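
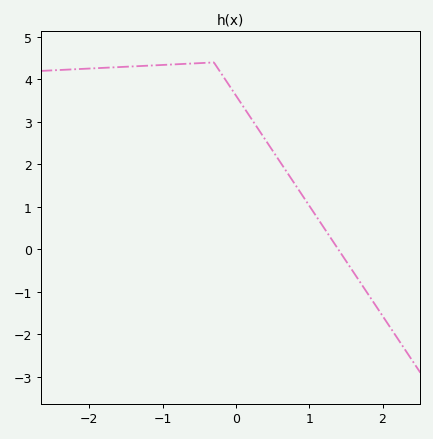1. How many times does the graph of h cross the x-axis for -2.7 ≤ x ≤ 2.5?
1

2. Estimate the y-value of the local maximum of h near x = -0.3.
4.4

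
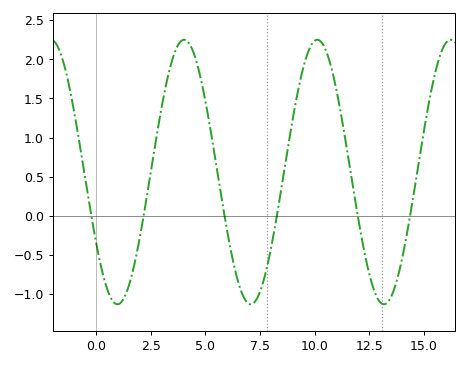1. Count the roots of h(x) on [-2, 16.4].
6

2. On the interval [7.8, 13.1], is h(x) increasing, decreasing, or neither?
neither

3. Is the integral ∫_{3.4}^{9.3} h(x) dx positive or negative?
positive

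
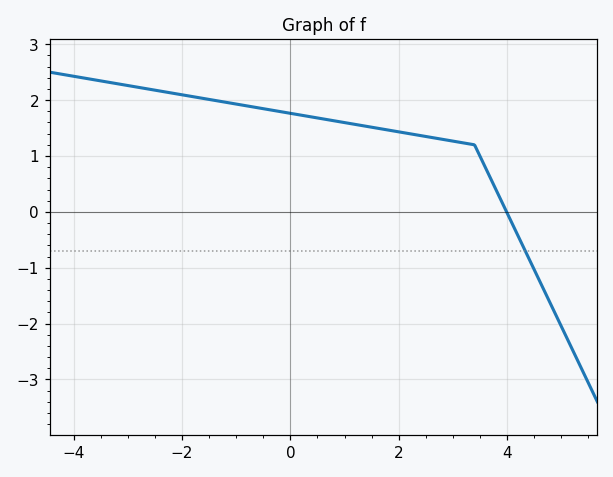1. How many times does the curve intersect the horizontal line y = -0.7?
1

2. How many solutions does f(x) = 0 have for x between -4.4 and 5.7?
1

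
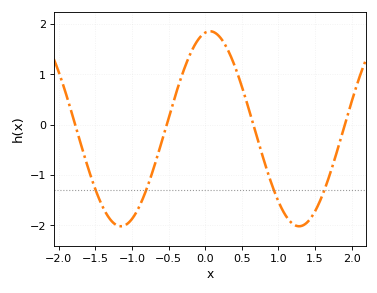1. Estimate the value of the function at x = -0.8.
-1.3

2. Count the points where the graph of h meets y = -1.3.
4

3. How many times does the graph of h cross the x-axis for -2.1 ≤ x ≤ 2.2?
4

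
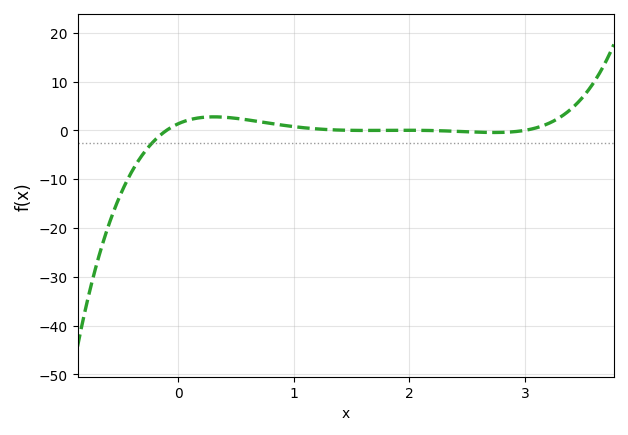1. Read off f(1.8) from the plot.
0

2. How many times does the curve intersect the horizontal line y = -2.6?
1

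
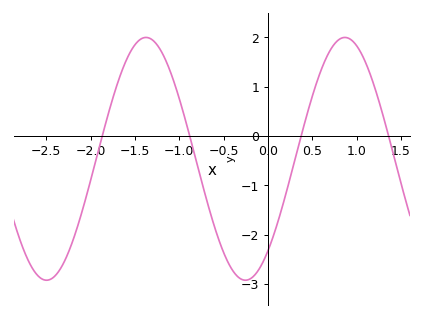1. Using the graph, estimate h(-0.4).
-2.72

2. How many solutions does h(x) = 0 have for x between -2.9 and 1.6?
4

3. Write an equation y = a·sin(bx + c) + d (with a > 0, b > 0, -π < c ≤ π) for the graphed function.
y = 2.46sin(2.8x - 0.86) - 0.46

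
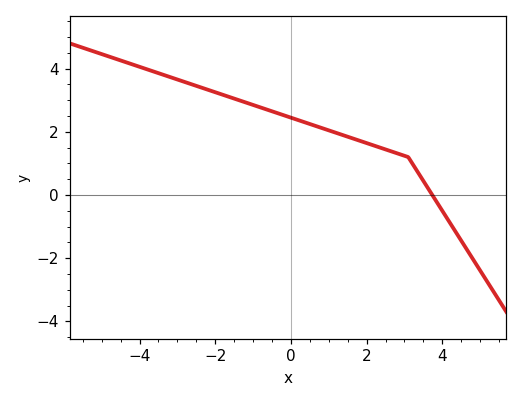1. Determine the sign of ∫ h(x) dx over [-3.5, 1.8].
positive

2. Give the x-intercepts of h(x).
3.73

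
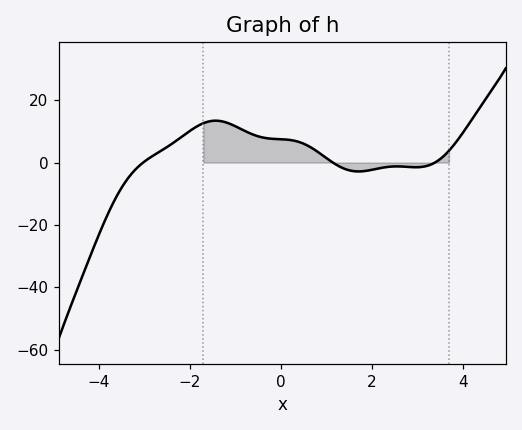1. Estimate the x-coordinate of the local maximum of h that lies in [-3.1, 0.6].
-1.43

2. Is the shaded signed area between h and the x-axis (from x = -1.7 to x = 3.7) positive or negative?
positive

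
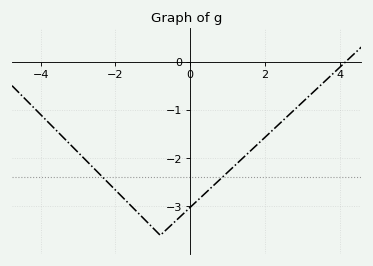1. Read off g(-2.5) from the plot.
-2.3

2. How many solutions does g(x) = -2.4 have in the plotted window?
2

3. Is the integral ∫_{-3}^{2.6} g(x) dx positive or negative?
negative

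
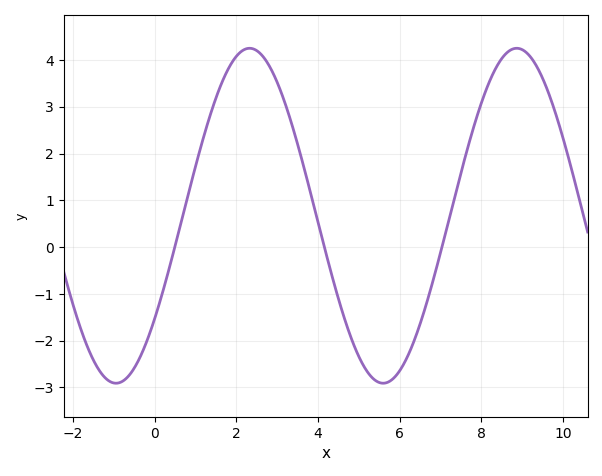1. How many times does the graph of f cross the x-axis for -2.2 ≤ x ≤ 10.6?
3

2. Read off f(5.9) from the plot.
-2.76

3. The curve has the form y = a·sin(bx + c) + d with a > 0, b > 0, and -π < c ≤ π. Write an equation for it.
y = 3.58sin(0.96x - 0.662) + 0.67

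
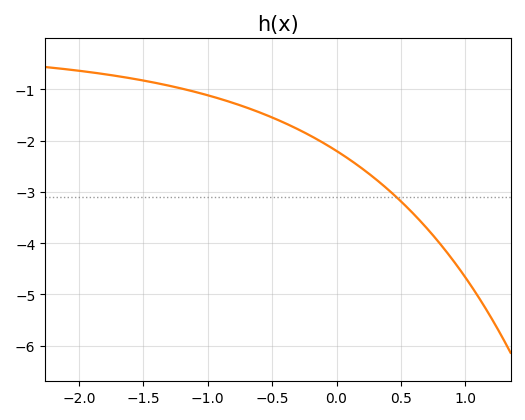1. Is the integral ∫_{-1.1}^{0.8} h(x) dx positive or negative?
negative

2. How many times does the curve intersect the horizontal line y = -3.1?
1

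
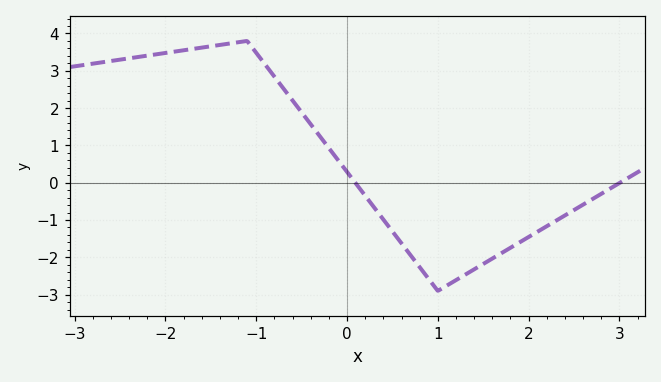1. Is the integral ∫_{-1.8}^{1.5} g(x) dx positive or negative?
positive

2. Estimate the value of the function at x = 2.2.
-1.17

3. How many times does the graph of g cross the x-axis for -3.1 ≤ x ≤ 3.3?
2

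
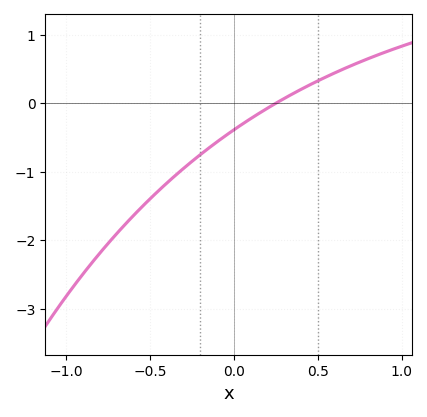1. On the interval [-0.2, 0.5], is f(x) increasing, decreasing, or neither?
increasing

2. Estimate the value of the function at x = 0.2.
-0.074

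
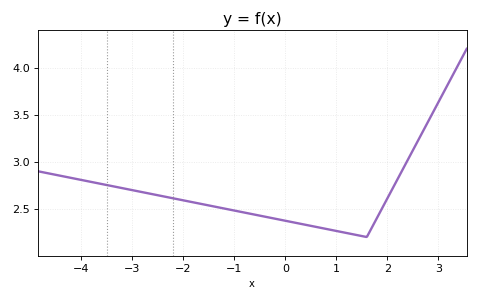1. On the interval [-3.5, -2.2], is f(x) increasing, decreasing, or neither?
decreasing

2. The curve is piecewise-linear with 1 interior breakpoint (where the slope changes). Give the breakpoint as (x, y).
(1.6, 2.2)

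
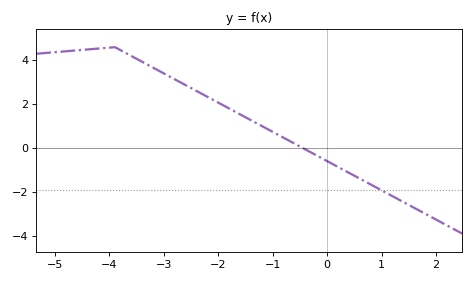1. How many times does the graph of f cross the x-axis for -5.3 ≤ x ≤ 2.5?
1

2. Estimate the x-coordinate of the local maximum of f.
-3.9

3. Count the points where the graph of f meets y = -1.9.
1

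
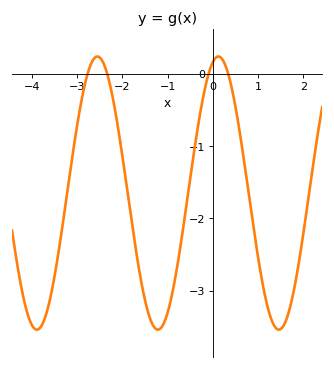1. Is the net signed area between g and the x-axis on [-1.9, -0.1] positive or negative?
negative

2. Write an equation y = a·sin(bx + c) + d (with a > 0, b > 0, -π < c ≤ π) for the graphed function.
y = 1.89sin(2.35x + 1.29) - 1.65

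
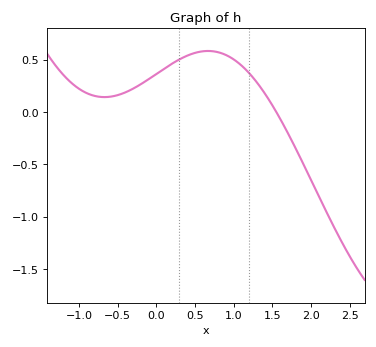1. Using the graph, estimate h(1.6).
-0.062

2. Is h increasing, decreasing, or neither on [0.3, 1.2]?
neither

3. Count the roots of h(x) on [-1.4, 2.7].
1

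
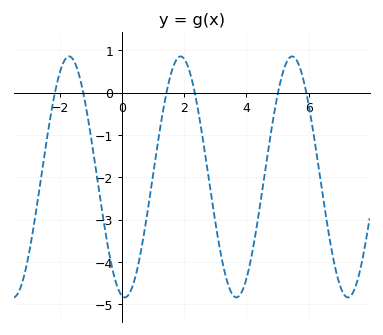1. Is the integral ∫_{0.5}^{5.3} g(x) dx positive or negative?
negative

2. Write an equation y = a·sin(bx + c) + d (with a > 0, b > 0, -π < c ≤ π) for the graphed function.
y = 2.85sin(1.8x - 1.7) - 1.99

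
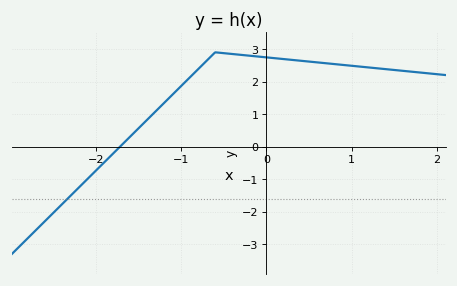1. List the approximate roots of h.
-1.71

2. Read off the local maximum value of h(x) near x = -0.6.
2.9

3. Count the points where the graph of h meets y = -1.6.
1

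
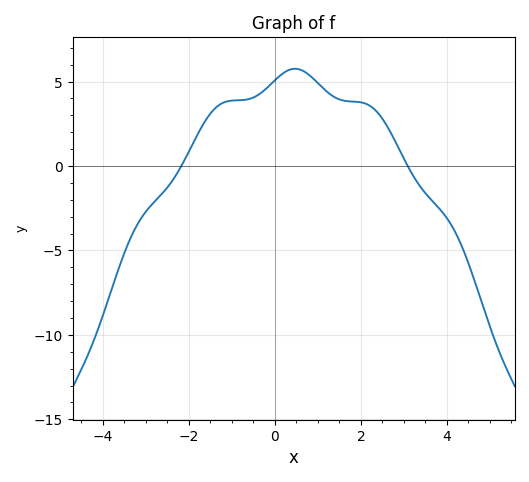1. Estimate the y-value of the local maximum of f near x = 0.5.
5.76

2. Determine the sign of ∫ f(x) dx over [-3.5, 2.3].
positive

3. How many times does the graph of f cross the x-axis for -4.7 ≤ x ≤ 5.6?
2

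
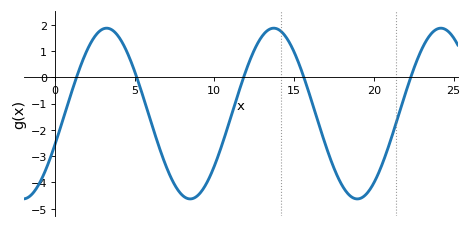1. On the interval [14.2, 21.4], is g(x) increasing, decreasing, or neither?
neither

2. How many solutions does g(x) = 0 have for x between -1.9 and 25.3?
5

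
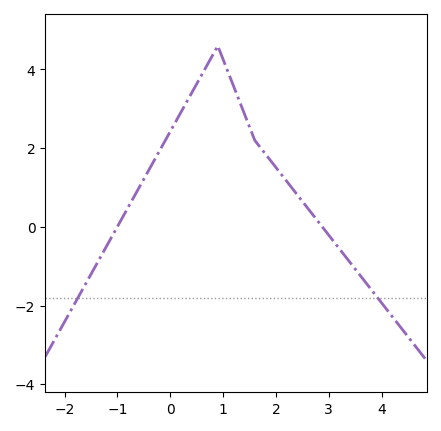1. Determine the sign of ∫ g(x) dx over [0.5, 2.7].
positive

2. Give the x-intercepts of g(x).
-1, 2.88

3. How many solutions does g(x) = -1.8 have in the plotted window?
2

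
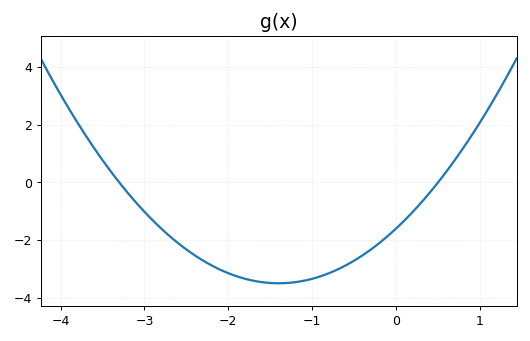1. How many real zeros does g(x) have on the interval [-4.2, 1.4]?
2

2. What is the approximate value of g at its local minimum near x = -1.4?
-3.5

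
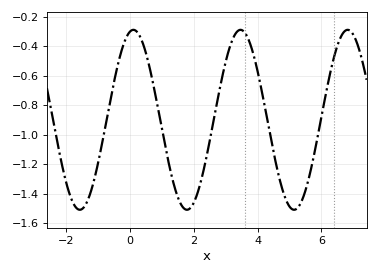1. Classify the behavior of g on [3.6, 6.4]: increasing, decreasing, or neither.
neither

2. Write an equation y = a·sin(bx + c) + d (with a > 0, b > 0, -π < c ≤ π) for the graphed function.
y = 0.61sin(1.9x + 1.4) - 0.9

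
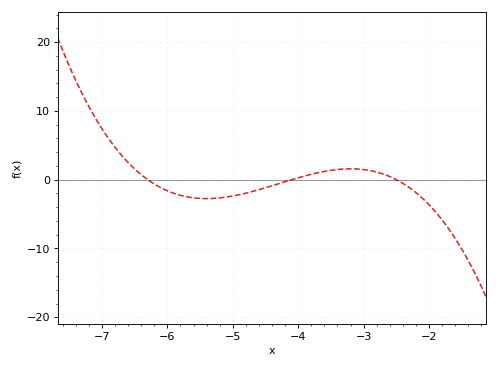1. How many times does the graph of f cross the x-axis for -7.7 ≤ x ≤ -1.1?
3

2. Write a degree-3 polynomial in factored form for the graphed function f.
y = -0.81(x + 6.3)(x + 4.1)(x + 2.5)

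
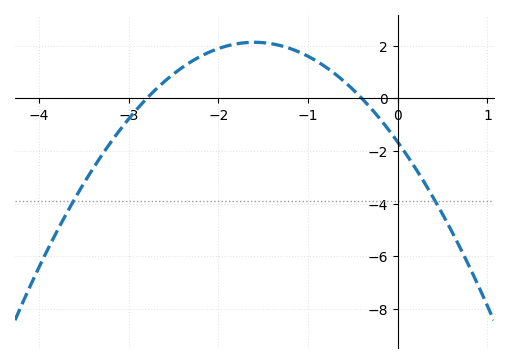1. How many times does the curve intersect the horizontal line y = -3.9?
2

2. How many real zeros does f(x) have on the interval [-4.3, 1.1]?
2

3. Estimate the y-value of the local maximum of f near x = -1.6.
2.13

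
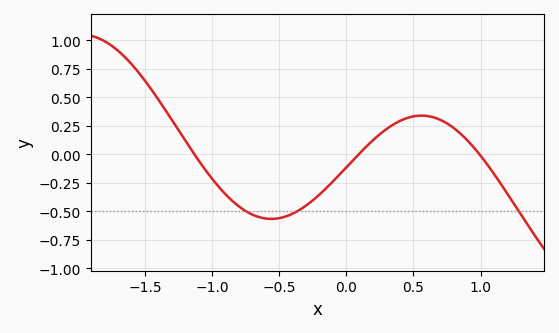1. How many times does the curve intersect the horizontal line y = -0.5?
3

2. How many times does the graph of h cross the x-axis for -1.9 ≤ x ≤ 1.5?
3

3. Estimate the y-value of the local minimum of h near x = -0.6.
-0.55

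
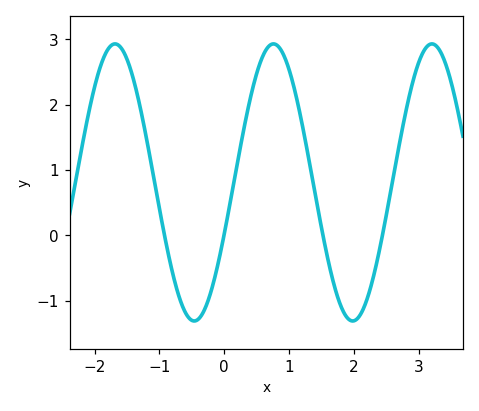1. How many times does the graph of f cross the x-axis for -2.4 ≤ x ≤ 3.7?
4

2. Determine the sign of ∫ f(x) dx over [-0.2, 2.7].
positive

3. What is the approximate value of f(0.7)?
2.9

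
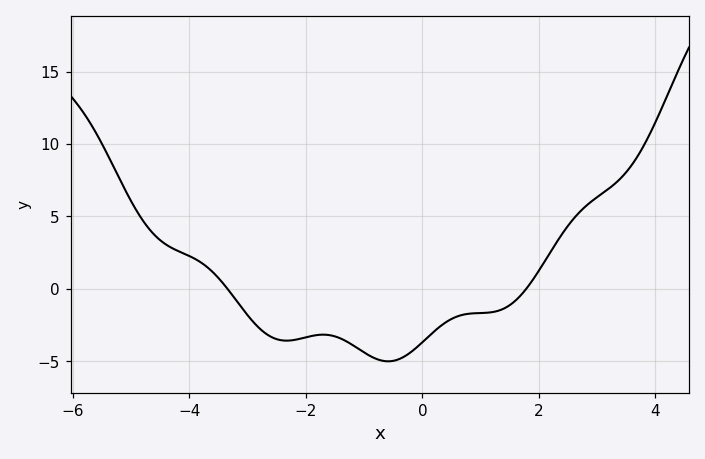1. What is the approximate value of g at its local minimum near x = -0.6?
-5.01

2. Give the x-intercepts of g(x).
-3.35, 1.79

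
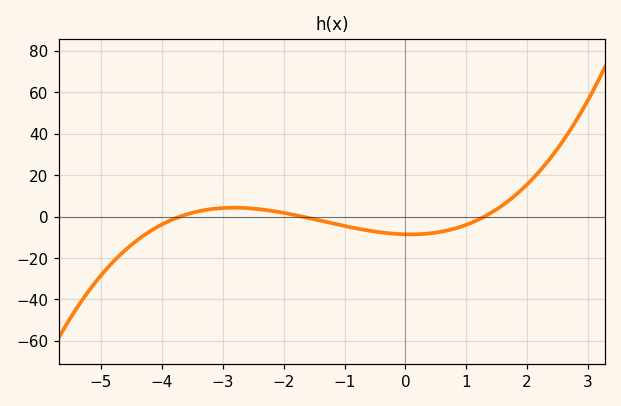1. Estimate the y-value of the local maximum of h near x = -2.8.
4.26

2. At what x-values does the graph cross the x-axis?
-3.7, -1.7, 1.3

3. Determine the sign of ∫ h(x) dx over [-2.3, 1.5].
negative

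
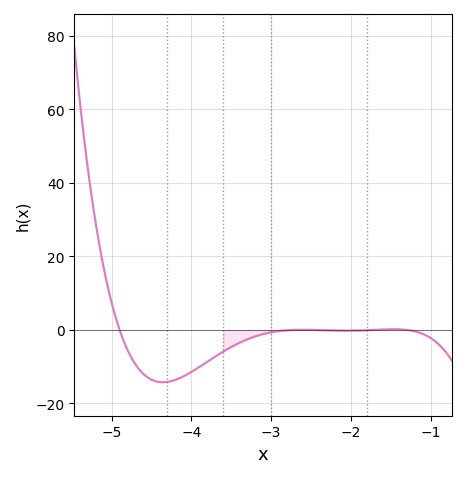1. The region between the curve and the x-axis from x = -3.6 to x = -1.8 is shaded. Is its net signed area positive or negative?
negative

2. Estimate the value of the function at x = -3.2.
-2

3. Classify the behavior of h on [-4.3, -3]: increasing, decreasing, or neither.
increasing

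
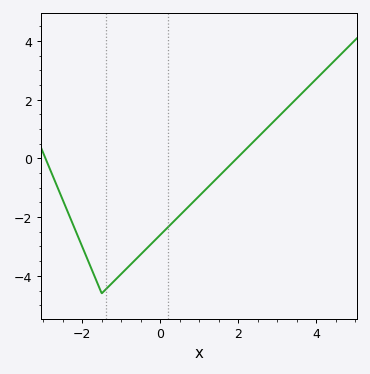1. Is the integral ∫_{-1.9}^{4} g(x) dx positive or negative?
negative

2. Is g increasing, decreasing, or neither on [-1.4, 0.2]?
increasing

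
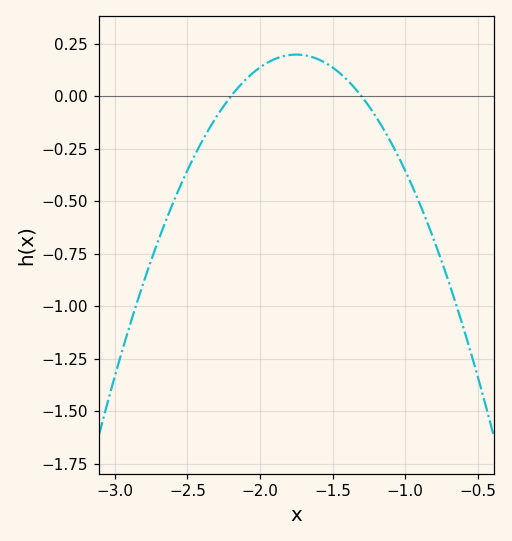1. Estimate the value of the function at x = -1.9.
0.176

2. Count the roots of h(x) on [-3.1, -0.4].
2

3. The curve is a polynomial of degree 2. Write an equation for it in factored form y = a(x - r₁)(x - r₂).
y = -0.98(x + 2.2)(x + 1.3)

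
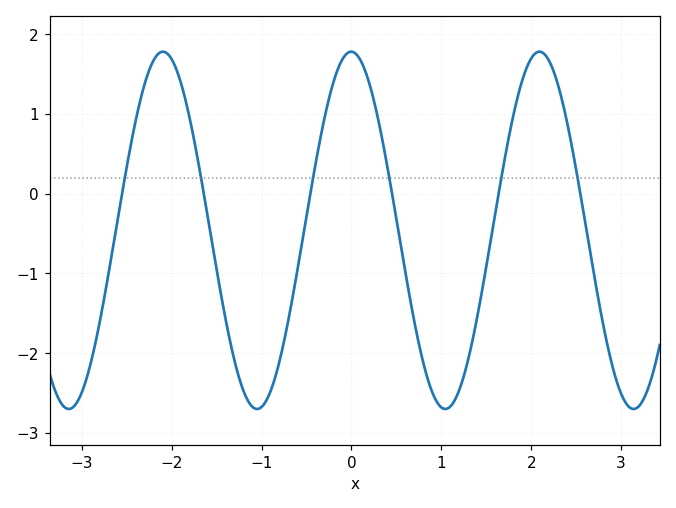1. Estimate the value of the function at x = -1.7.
0.366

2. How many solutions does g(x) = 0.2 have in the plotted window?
6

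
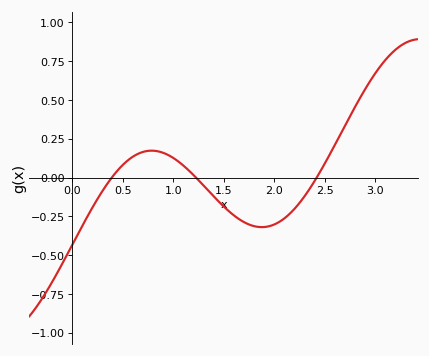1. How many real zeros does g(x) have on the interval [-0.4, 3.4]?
3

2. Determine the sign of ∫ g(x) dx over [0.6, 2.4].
negative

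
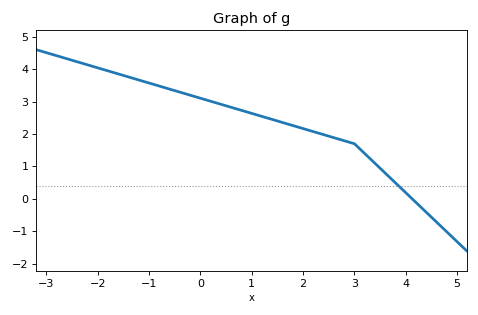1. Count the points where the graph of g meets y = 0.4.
1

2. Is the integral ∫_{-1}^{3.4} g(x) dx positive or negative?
positive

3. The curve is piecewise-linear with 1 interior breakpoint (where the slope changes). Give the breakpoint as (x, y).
(3, 1.7)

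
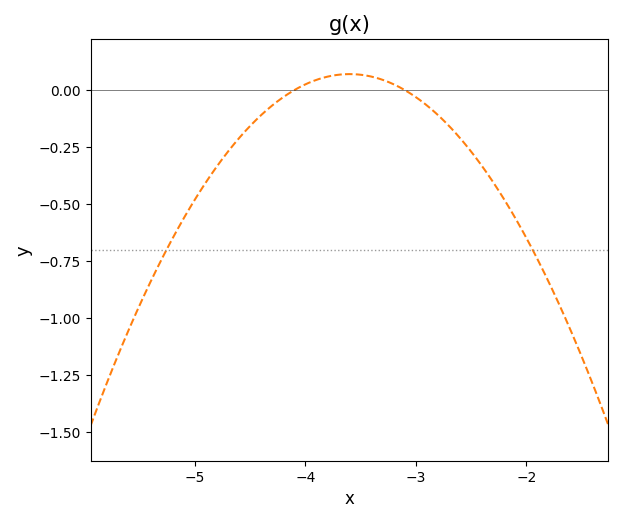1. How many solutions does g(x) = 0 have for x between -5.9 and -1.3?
2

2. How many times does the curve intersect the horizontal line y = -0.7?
2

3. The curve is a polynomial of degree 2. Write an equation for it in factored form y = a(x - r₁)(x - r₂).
y = -0.28(x + 4.1)(x + 3.1)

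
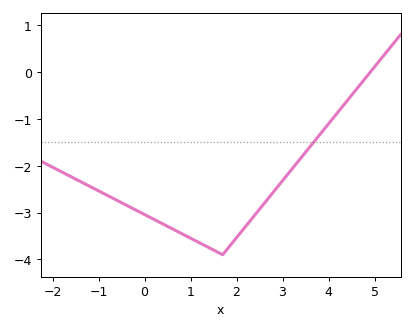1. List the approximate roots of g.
5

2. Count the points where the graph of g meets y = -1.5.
1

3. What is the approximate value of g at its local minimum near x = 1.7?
-3.9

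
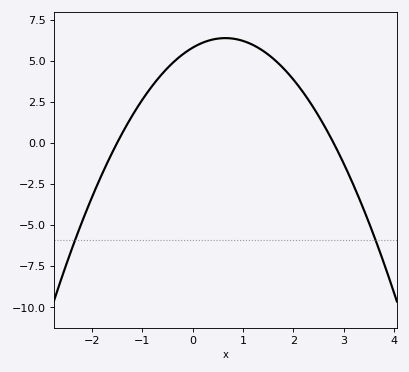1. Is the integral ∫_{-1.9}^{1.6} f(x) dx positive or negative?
positive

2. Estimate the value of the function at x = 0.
5.8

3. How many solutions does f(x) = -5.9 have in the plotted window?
2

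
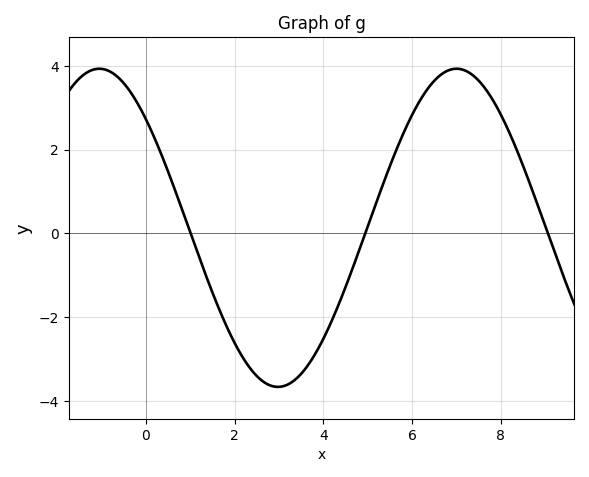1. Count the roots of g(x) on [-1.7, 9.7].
3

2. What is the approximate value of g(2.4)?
-3.29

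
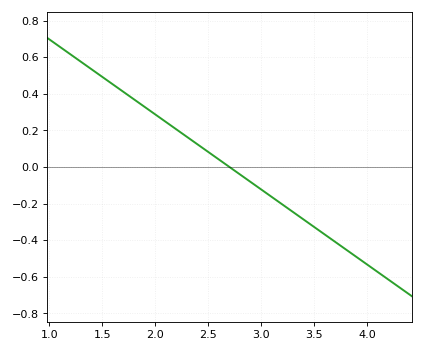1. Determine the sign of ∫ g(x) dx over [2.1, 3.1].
positive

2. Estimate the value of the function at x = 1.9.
0.328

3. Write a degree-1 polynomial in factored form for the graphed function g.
y = -0.41(x - 2.7)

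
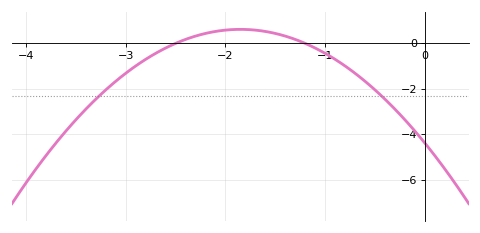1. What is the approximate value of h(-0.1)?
-3.8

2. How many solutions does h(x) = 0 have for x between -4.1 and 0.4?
2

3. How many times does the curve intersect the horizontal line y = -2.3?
2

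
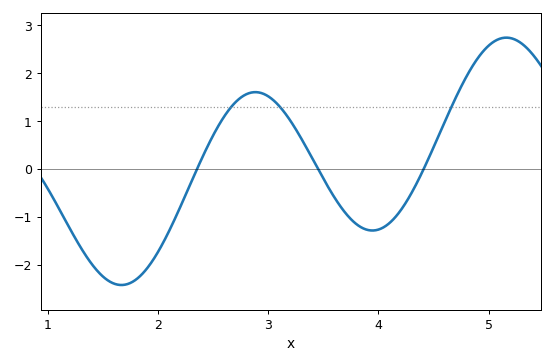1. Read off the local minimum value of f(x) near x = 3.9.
-1.3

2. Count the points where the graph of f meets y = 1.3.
3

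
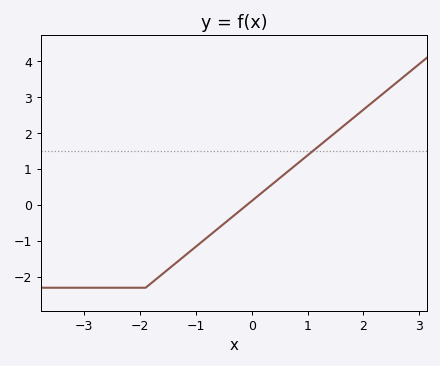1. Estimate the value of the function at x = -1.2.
-1.4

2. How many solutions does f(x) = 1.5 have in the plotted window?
1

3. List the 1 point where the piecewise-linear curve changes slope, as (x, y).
(-1.9, -2.3)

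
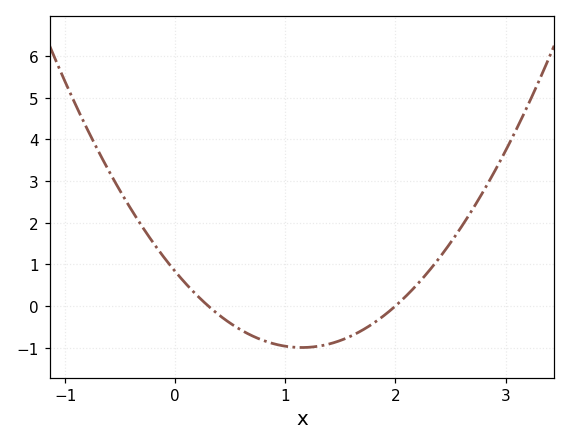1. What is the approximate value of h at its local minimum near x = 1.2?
-0.997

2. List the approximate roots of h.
0.3, 2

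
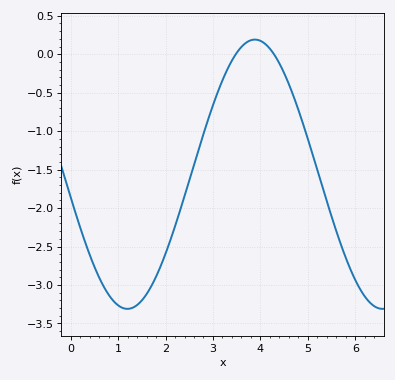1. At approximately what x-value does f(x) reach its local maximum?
3.88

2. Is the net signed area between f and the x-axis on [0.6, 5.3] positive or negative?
negative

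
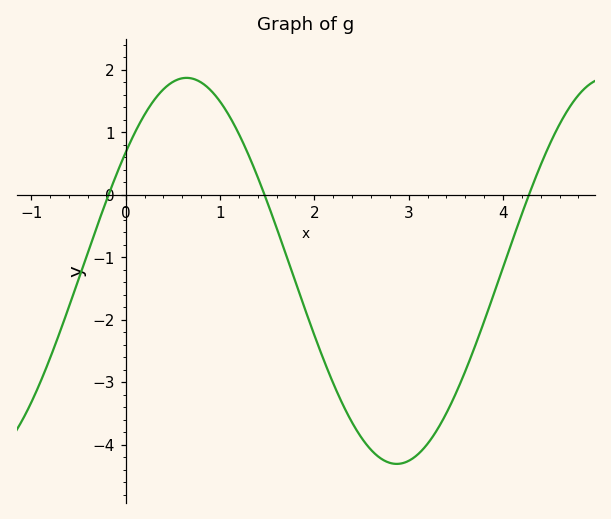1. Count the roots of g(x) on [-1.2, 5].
3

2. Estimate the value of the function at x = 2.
-2.25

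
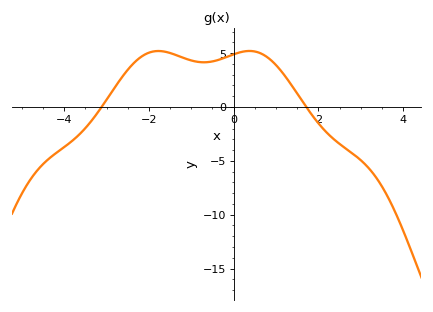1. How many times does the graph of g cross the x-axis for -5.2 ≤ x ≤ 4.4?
2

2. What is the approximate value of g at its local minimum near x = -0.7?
4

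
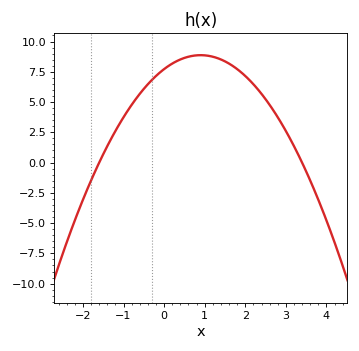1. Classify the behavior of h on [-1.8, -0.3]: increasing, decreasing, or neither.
increasing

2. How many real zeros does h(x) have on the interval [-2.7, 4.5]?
2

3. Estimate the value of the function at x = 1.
9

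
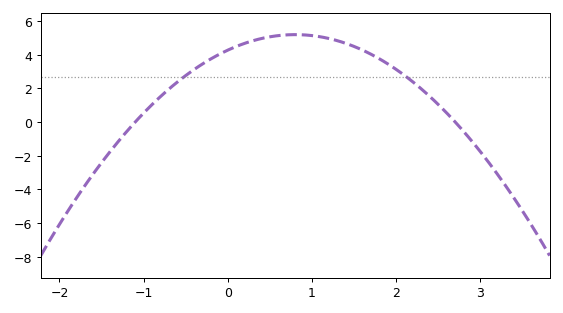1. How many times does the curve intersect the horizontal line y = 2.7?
2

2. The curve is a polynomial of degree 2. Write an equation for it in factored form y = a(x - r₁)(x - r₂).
y = -1.44(x + 1.1)(x - 2.7)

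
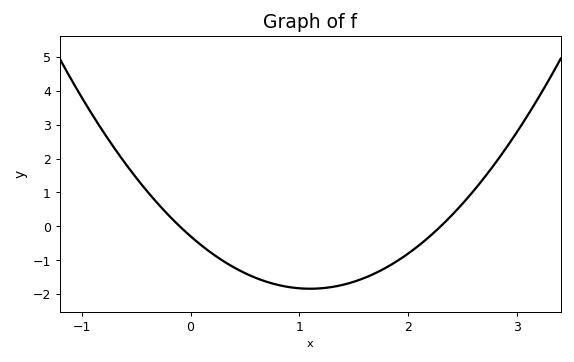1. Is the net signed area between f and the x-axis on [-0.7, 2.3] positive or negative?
negative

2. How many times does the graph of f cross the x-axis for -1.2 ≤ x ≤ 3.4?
2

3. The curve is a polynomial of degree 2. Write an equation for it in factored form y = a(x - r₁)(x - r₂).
y = 1.28(x + 0.1)(x - 2.3)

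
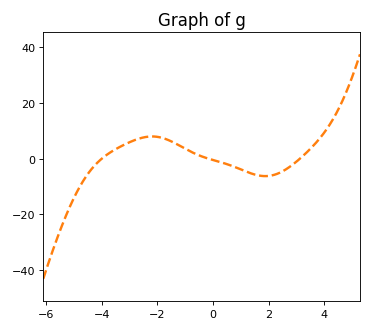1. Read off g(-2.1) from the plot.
7.95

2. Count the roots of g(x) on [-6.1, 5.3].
3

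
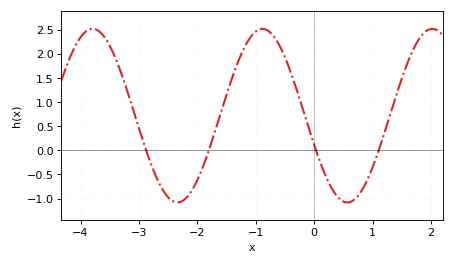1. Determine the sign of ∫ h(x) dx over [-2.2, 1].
positive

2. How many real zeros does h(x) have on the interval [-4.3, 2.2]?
4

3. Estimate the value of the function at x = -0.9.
2.5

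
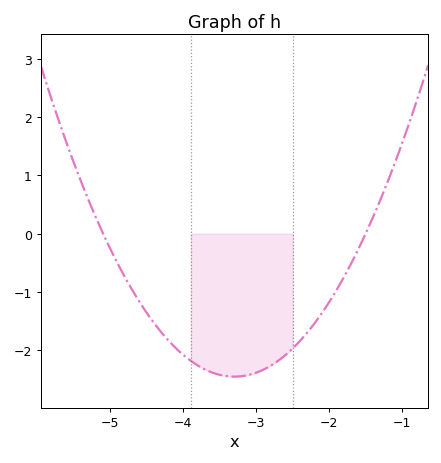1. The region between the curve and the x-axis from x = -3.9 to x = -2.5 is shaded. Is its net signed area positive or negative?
negative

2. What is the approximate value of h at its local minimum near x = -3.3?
-2.5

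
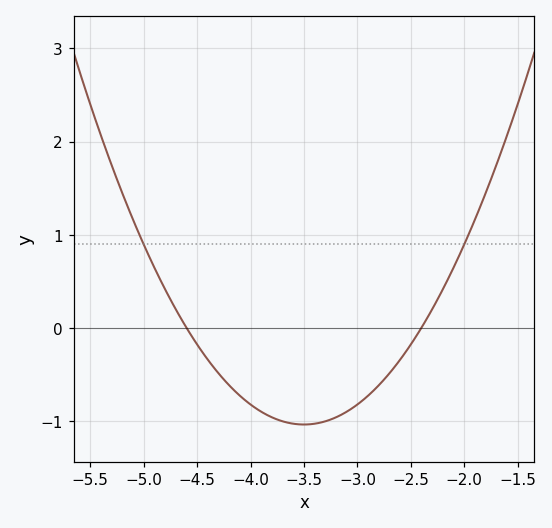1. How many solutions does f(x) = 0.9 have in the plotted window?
2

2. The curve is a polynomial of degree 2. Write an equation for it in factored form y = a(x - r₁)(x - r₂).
y = 0.86(x + 4.6)(x + 2.4)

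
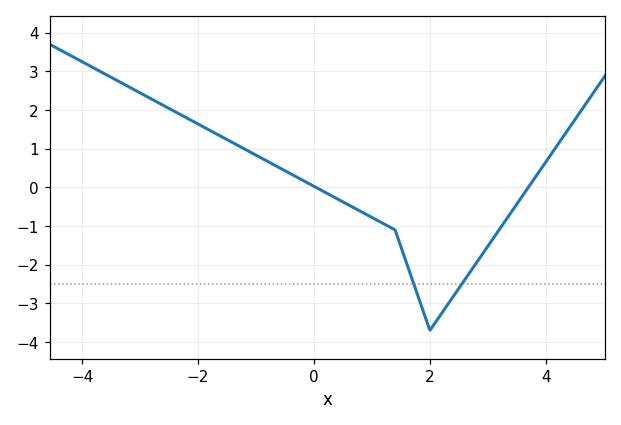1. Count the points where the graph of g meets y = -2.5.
2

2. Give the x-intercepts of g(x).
0, 3.6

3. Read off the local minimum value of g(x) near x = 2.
-3.7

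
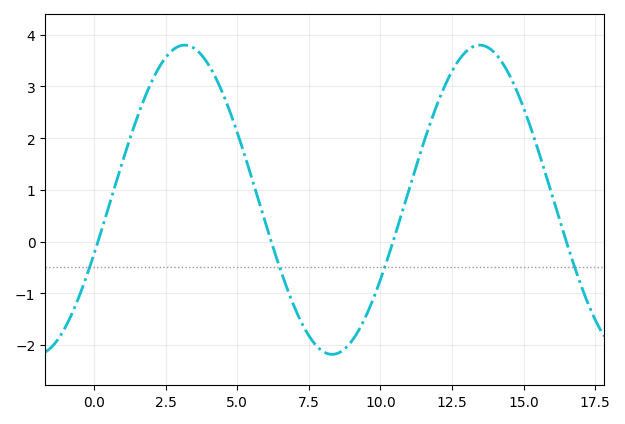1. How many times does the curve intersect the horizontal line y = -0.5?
4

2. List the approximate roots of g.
0, 6, 10.5, 16.5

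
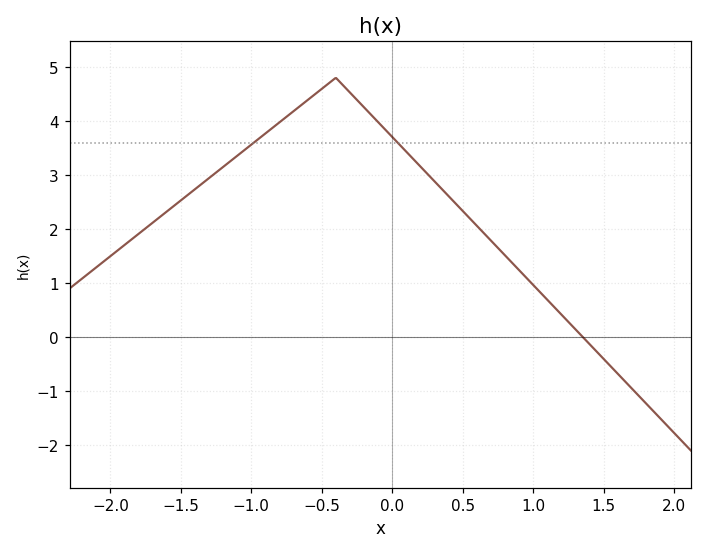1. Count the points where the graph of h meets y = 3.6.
2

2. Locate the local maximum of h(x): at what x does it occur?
-0.4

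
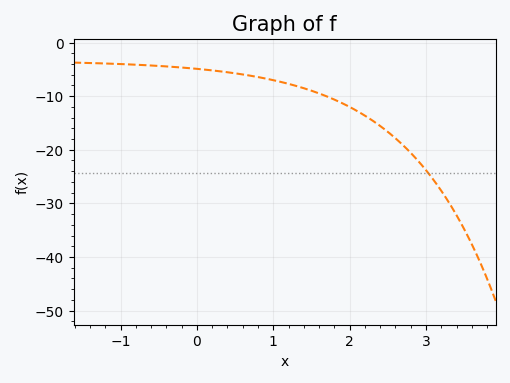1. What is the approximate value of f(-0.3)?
-5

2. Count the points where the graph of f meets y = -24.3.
1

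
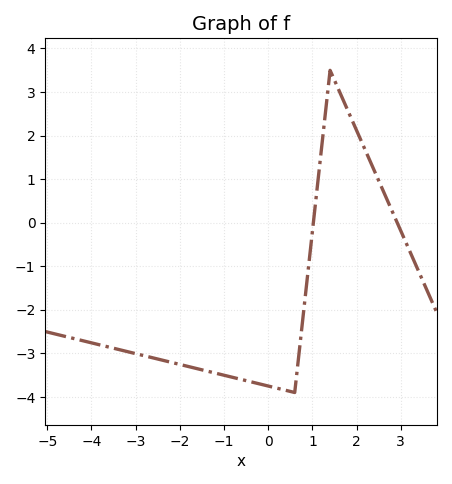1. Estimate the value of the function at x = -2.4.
-3.16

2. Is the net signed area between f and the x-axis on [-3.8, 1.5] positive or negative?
negative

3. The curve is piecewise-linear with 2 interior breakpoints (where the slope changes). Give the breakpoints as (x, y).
(0.6, -3.9); (1.4, 3.5)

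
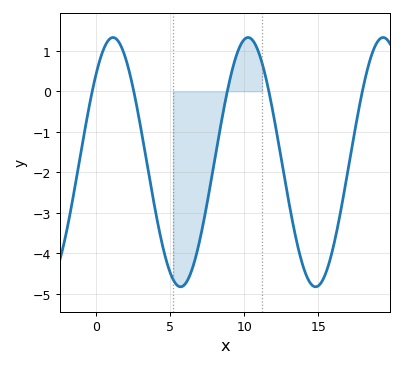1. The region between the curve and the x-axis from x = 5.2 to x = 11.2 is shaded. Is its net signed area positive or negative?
negative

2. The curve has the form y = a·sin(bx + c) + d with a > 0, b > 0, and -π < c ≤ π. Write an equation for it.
y = 3.08sin(0.69x + 0.78) - 1.75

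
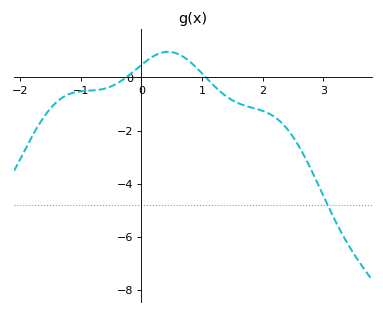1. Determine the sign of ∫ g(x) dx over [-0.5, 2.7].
negative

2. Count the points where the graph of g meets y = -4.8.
1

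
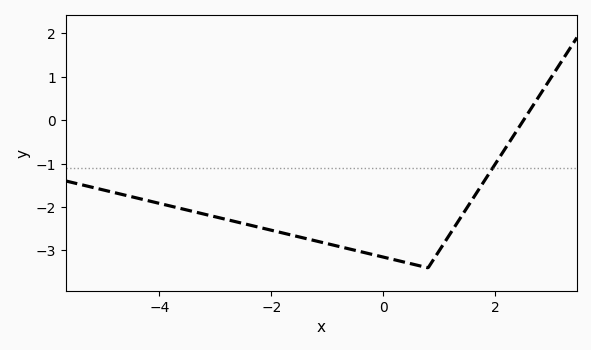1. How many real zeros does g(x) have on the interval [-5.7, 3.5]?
1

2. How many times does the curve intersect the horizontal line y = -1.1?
1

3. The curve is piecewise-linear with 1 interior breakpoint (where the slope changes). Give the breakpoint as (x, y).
(0.8, -3.4)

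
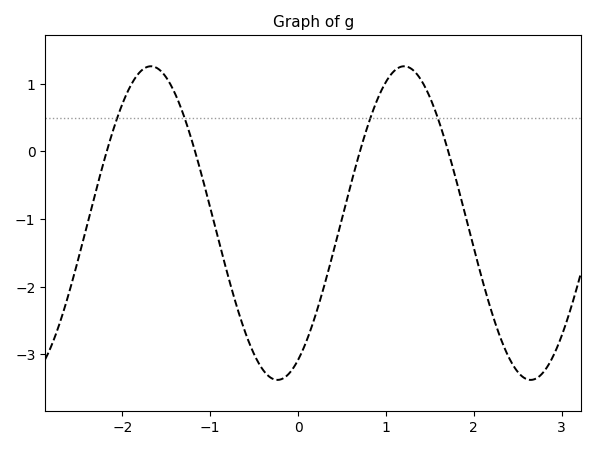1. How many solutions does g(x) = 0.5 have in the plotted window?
4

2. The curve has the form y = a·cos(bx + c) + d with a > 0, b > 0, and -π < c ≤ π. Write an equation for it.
y = 2.32cos(2.2x - 2.6) - 1.06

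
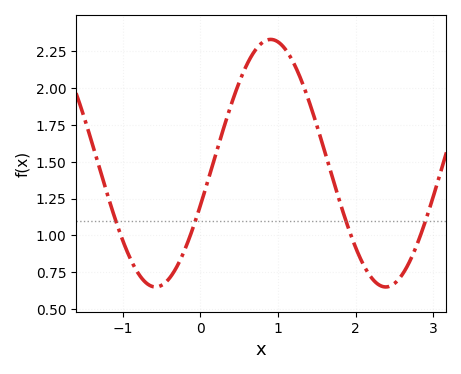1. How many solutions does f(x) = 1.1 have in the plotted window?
4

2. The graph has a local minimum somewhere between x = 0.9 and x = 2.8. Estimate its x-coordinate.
2.4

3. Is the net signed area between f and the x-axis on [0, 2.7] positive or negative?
positive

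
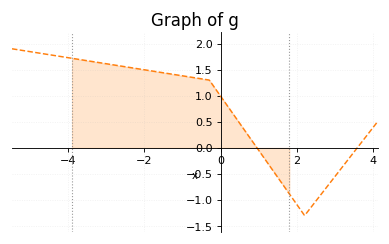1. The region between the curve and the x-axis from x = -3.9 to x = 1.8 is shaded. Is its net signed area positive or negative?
positive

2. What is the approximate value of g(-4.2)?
1.75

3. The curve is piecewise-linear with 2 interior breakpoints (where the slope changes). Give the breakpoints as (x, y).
(-0.3, 1.3); (2.2, -1.3)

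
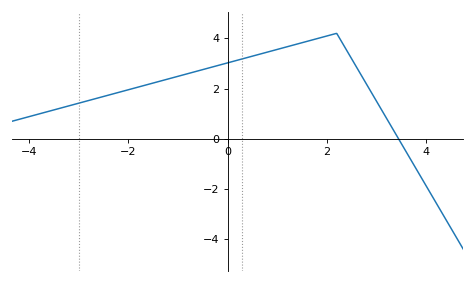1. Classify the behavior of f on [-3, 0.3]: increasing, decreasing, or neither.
increasing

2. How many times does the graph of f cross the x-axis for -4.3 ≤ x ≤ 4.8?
1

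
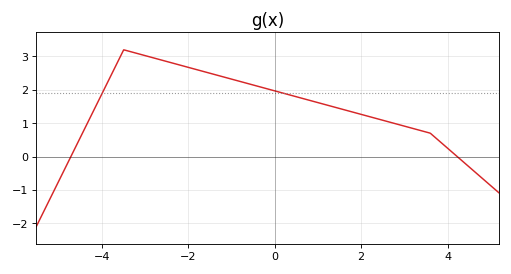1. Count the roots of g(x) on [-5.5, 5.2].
2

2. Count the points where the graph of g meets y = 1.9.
2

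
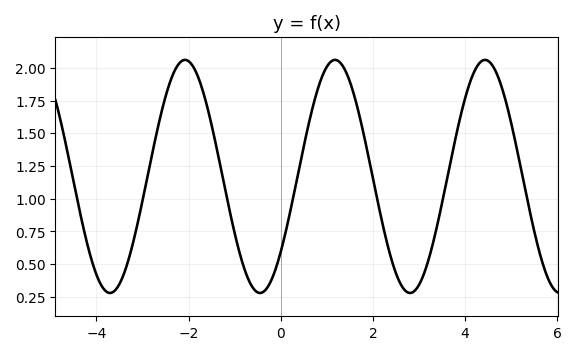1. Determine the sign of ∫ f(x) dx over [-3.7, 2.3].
positive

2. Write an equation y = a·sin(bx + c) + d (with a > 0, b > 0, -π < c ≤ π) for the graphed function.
y = 0.89sin(1.93x - 0.702) + 1.17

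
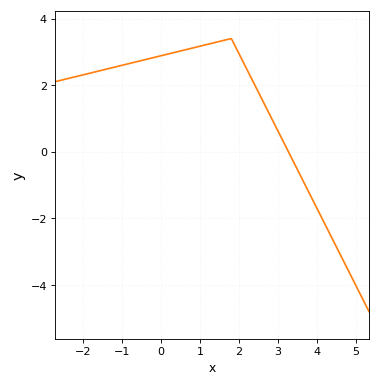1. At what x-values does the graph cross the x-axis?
3.2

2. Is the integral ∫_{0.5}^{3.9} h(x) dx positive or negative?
positive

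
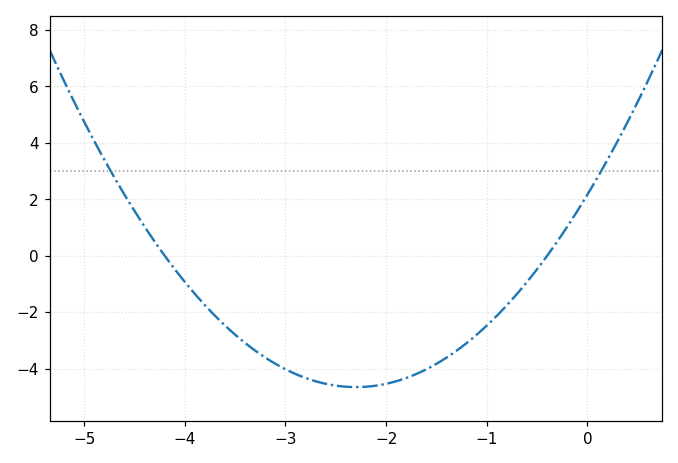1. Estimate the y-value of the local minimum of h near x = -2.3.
-4.6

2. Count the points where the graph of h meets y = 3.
2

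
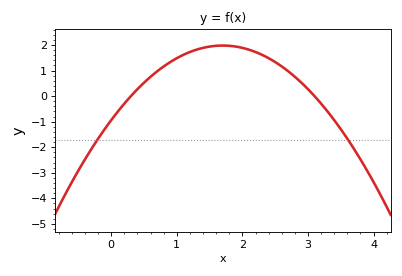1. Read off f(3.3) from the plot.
-0.606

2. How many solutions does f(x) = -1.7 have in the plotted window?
2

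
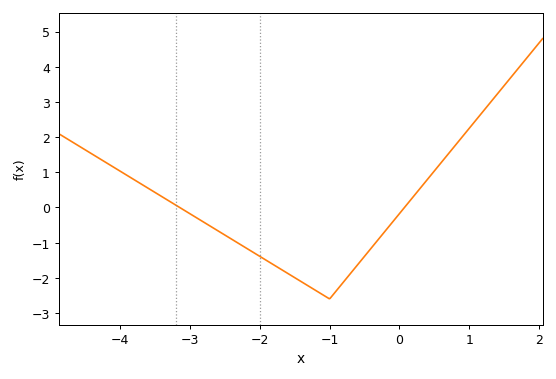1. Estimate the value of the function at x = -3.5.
0.4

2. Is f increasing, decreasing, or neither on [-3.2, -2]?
decreasing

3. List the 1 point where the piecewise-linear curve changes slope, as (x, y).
(-1, -2.6)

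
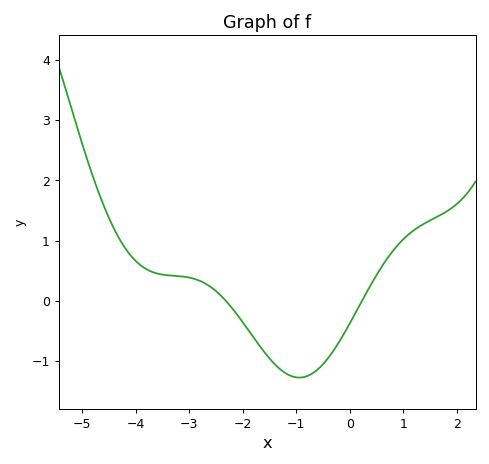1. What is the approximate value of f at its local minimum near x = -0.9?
-1.28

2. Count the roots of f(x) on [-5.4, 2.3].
2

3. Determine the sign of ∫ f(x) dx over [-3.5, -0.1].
negative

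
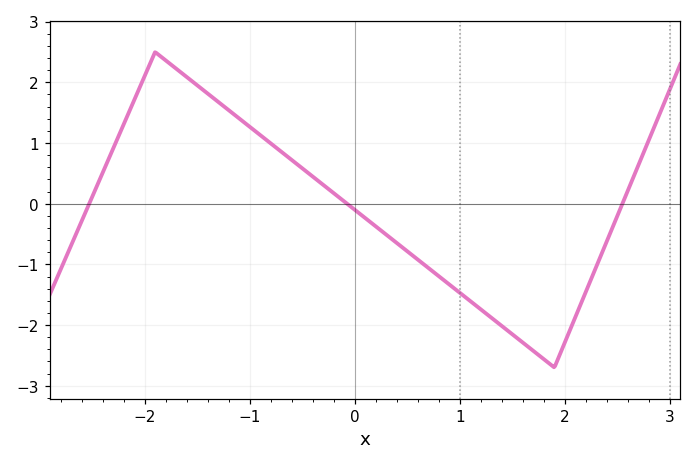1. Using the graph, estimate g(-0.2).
0.174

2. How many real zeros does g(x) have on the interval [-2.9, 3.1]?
3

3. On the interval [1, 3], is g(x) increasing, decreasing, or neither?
neither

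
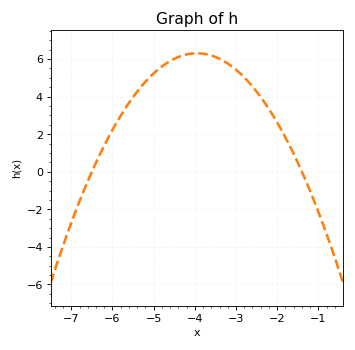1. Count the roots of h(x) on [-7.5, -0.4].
2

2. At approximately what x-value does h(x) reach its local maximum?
-3.95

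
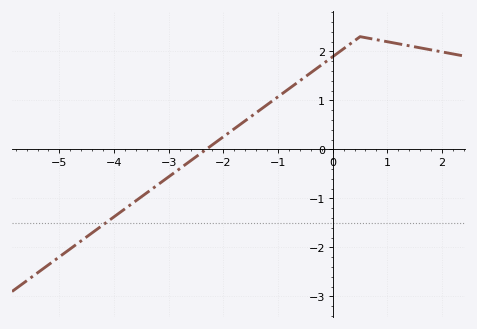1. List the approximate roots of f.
-2.32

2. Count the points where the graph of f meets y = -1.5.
1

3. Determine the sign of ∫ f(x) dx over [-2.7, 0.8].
positive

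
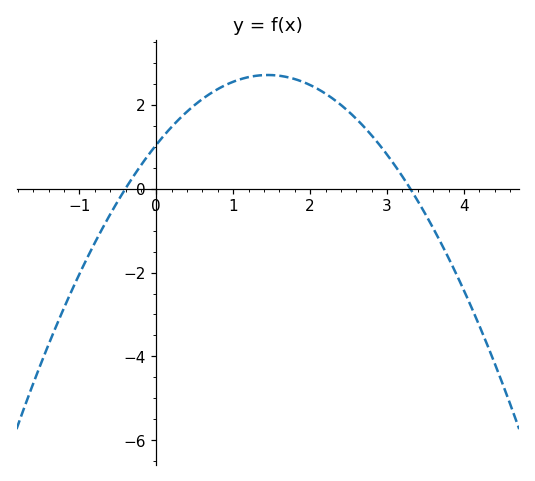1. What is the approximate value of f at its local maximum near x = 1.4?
2.7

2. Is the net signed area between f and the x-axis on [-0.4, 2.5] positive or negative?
positive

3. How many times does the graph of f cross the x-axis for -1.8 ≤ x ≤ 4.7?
2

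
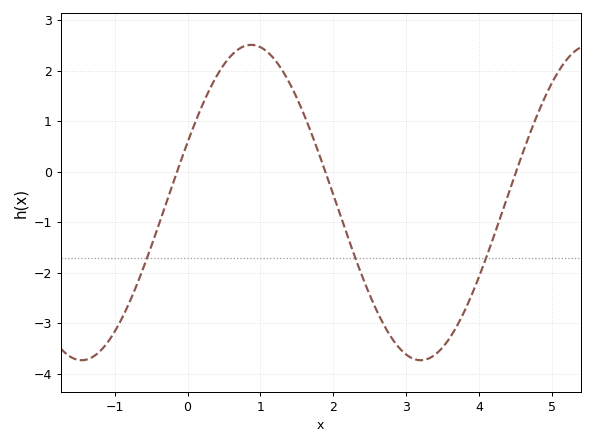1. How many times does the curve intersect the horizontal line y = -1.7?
3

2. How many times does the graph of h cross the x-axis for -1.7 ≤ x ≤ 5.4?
3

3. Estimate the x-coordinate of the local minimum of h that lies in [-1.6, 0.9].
-1.45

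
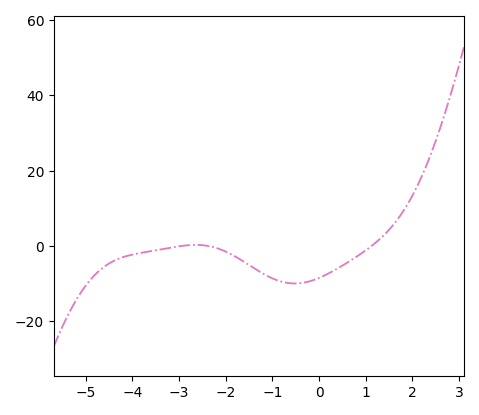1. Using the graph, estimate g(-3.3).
-0.676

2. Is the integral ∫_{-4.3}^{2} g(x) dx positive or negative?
negative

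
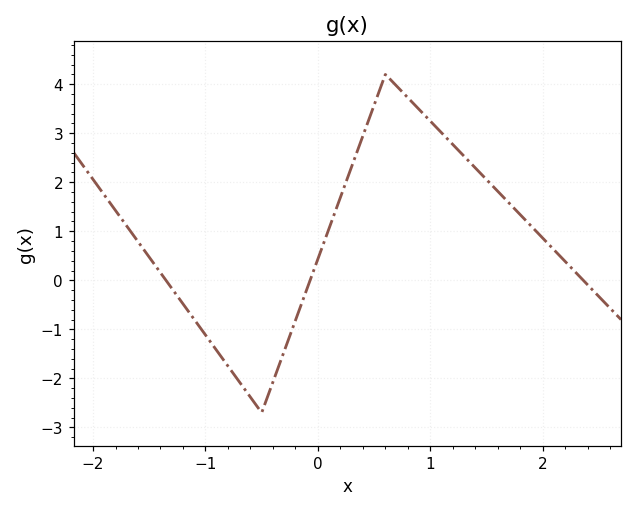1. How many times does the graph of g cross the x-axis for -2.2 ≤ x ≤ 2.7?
3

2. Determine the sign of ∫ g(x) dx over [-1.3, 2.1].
positive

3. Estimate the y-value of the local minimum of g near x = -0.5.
-2.7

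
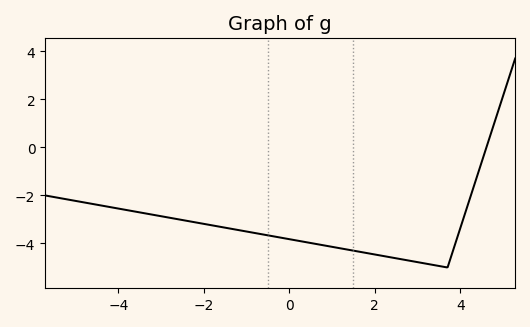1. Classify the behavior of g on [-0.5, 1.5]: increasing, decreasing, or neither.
decreasing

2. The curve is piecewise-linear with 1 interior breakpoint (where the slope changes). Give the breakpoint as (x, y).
(3.7, -5)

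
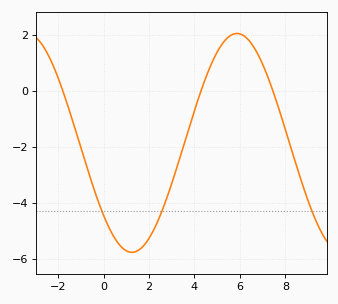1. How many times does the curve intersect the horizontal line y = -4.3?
3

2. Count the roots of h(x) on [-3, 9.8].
3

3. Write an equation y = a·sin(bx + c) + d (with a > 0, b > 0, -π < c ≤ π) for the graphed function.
y = 3.91sin(0.68x - 2.4) - 1.86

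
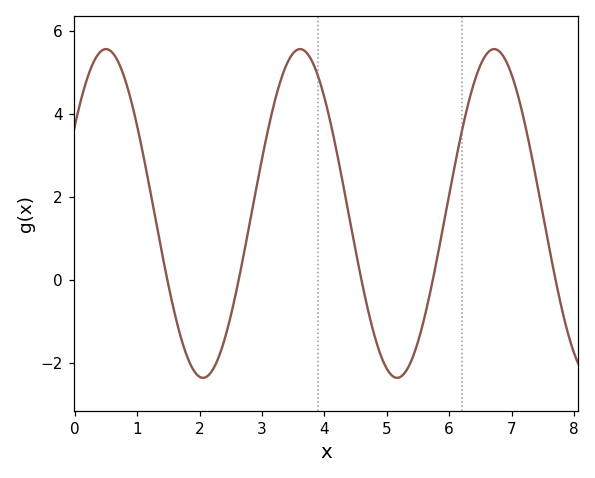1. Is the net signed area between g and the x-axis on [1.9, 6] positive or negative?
positive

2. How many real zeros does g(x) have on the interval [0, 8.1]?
5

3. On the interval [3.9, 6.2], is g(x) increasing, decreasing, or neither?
neither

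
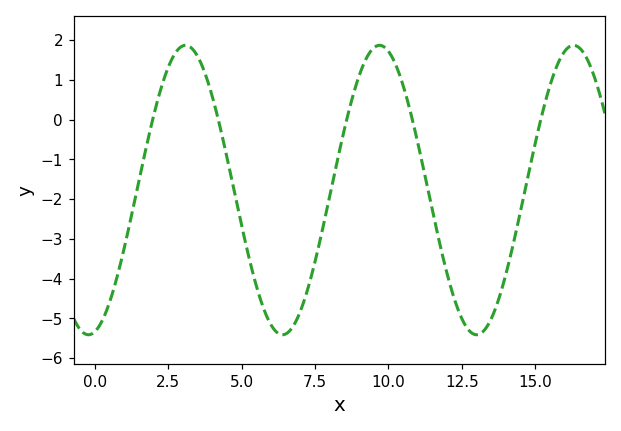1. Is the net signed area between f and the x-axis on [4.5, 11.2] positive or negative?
negative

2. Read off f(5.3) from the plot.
-3.62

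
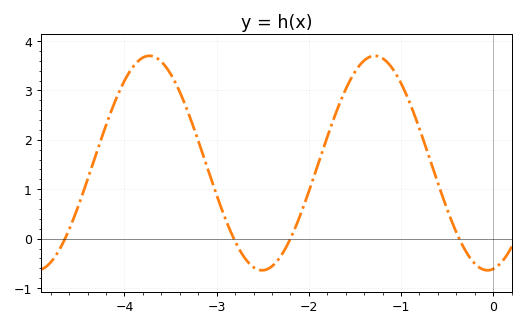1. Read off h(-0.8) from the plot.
2.2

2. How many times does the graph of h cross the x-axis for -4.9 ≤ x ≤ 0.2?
4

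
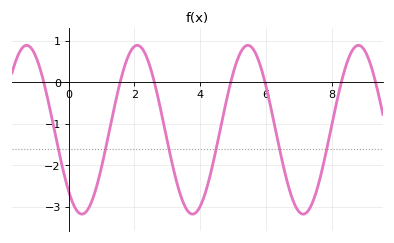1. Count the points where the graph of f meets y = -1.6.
6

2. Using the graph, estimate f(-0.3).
-1.6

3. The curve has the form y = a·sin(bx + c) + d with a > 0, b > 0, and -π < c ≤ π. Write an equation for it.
y = 2.03sin(1.9x - 2.3) - 1.14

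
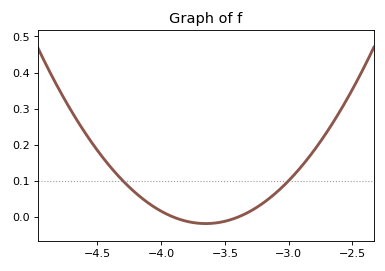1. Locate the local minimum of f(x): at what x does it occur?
-3.65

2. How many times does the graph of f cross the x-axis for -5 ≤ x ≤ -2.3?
2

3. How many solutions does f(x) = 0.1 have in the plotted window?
2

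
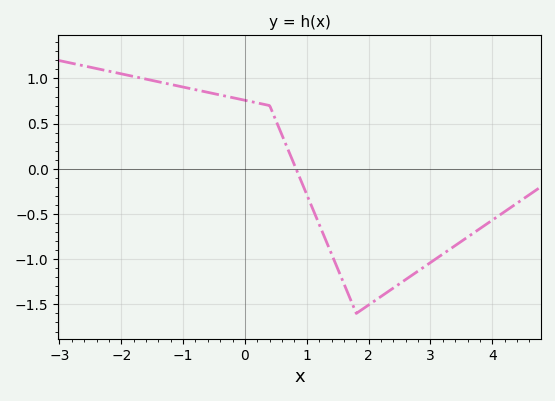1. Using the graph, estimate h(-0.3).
0.802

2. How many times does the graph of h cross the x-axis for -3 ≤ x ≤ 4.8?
1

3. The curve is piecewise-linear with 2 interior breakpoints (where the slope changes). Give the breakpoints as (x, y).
(0.4, 0.7); (1.8, -1.6)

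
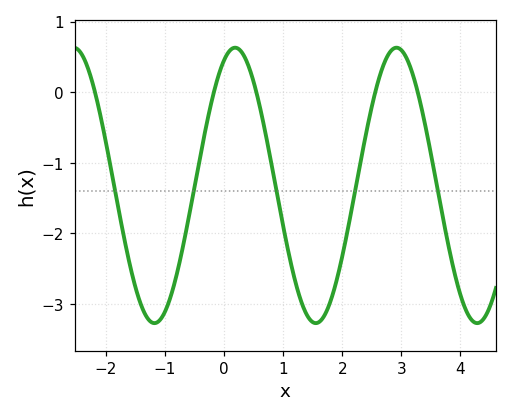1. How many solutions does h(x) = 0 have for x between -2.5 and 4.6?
5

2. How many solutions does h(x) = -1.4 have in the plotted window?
5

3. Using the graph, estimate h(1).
-1.9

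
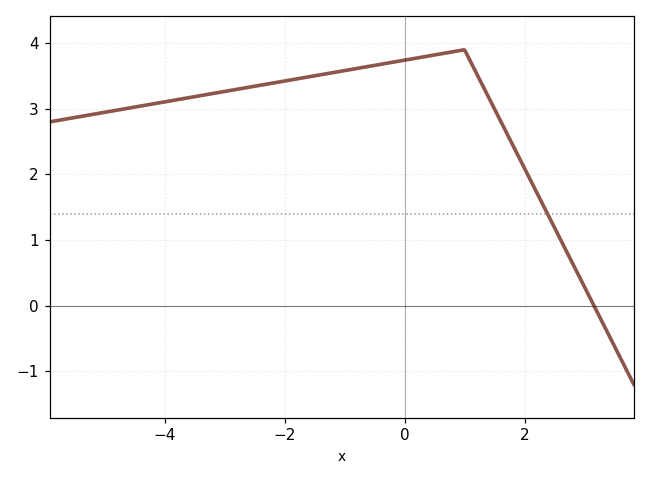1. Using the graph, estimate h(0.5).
3.82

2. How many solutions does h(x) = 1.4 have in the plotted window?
1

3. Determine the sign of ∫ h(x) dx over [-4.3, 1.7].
positive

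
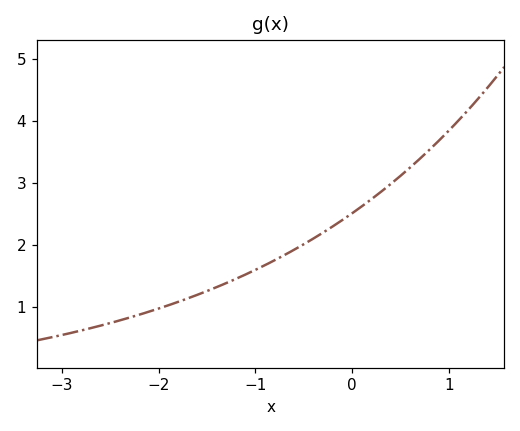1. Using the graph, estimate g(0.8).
3.54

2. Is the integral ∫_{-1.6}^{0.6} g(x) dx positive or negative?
positive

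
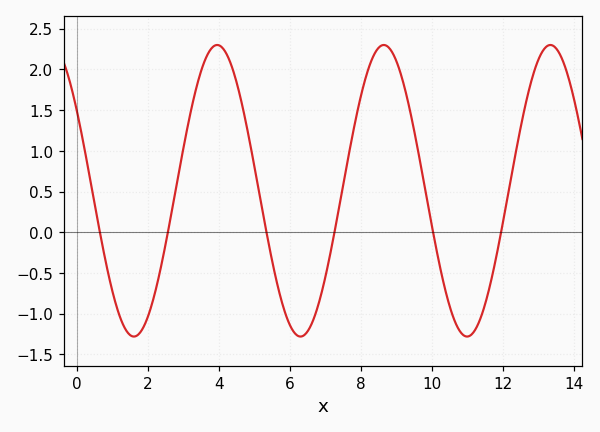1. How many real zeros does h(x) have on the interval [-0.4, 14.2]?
6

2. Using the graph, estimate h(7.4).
0.348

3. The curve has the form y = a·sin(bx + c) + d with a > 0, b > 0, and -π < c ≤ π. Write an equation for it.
y = 1.79sin(1.34x + 2.56) + 0.51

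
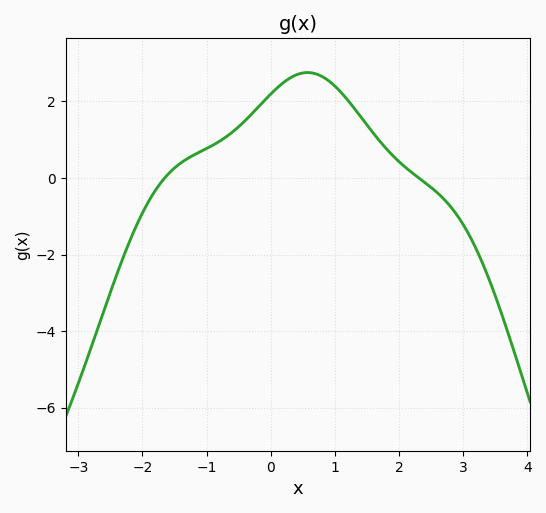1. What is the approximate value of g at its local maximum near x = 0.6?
2.8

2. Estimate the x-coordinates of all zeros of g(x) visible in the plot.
-1.7, 2.3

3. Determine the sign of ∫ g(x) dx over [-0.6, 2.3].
positive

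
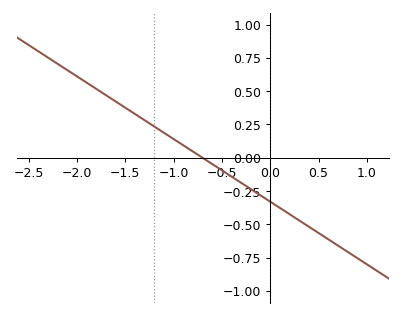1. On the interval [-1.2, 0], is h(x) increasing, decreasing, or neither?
decreasing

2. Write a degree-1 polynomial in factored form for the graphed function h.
y = -0.47(x + 0.7)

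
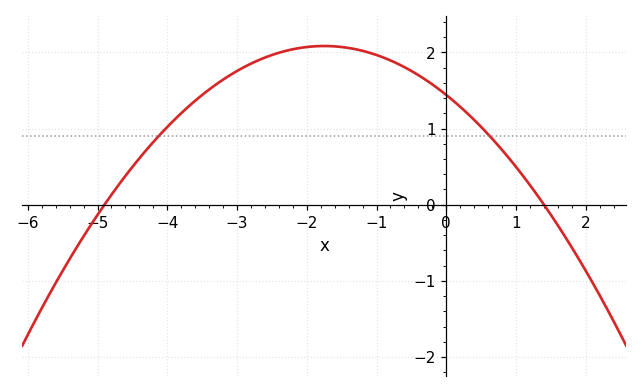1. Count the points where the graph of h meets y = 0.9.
2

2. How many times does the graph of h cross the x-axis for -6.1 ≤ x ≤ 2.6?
2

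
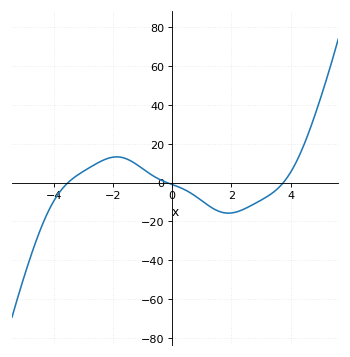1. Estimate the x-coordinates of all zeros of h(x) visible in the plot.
-3.51, -0.17, 3.75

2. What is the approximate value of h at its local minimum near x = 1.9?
-15.7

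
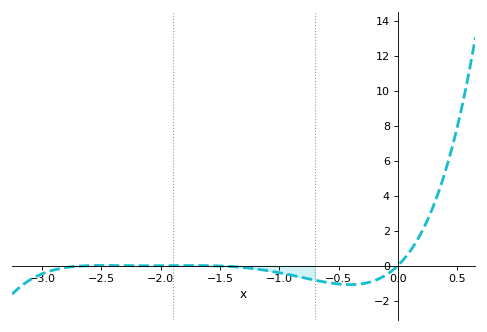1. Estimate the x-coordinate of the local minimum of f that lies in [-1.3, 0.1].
-0.4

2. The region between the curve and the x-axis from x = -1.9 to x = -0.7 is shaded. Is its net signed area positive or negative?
negative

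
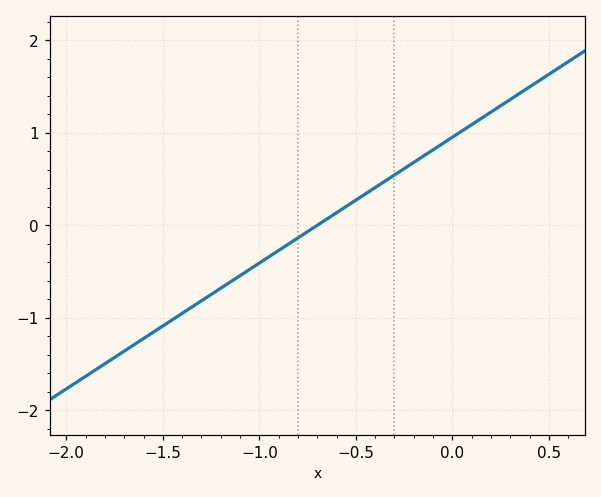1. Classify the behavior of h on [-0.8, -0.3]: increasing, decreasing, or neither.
increasing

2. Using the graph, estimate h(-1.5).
-1.1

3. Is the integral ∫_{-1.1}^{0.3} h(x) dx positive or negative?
positive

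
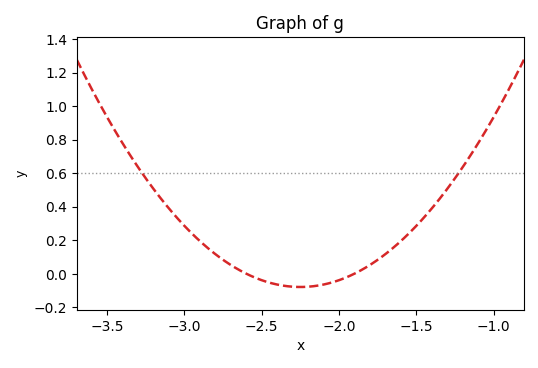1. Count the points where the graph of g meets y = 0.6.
2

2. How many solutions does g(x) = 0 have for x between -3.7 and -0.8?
2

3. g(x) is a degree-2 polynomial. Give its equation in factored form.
y = 0.65(x + 2.6)(x + 1.9)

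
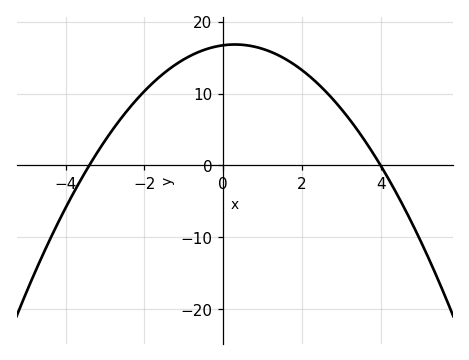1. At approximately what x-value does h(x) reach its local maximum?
0.3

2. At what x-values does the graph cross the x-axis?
-3.4, 4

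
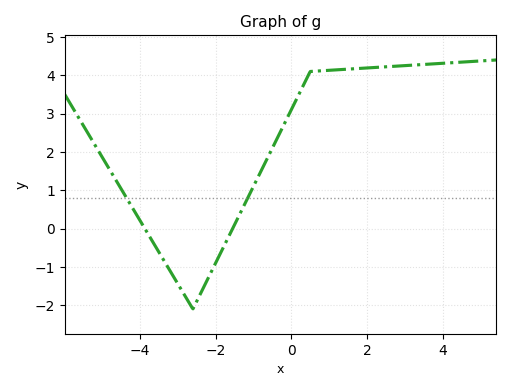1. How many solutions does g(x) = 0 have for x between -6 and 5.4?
2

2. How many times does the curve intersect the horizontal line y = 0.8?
2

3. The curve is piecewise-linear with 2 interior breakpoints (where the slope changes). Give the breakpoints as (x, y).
(-2.6, -2.1); (0.5, 4.1)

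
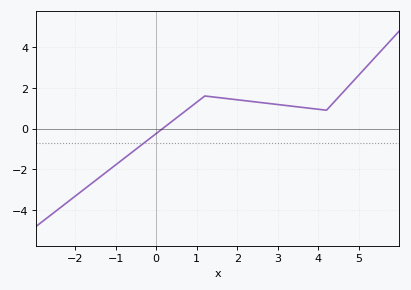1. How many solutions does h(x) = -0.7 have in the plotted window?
1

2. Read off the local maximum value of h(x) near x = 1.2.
1.6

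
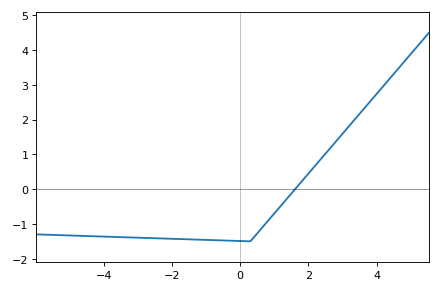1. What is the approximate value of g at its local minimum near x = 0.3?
-1.5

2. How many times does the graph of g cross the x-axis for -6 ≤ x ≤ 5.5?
1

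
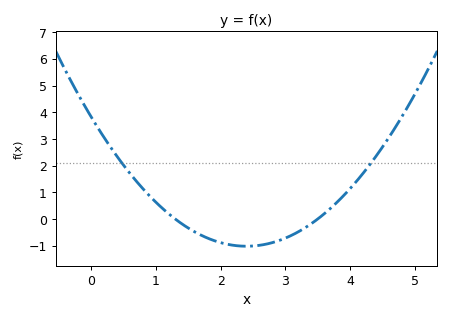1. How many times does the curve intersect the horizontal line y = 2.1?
2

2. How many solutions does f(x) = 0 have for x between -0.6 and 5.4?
2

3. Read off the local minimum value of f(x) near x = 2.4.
-1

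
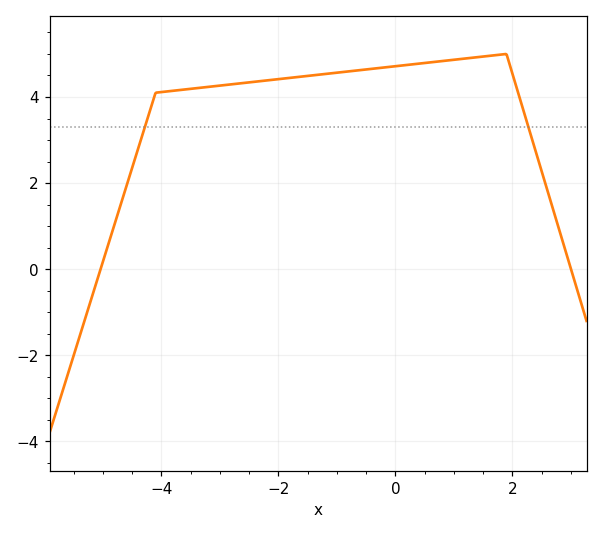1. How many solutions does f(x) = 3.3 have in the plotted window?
2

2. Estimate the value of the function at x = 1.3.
4.91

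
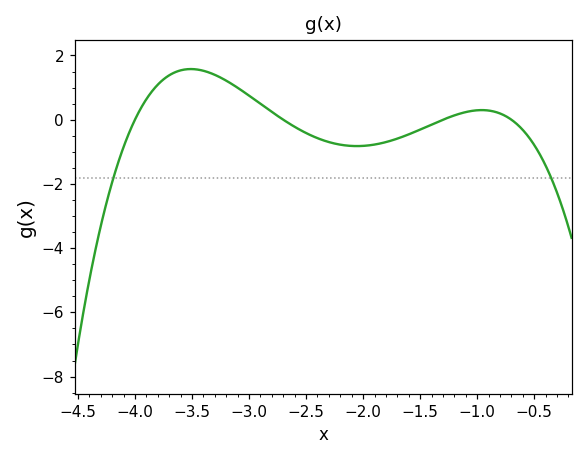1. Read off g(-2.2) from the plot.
-0.778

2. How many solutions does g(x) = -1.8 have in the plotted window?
2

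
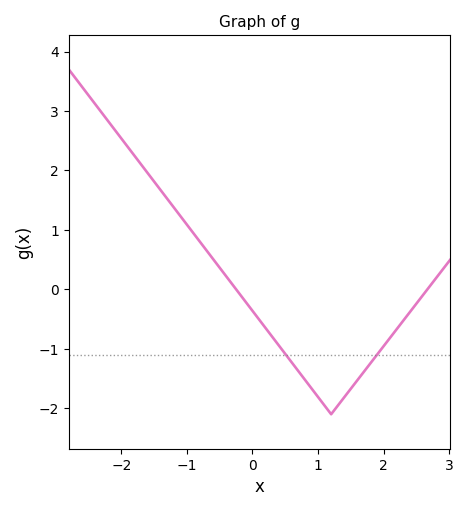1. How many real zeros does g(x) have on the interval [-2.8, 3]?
2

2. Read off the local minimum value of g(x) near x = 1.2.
-2.1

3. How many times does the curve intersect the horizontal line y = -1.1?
2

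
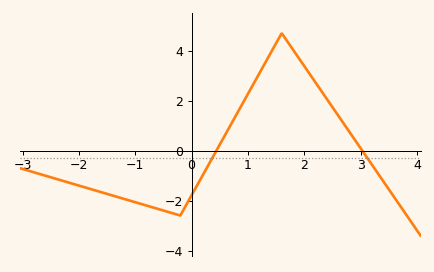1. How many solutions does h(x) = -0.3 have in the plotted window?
2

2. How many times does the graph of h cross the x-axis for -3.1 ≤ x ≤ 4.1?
2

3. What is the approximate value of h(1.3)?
3.4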